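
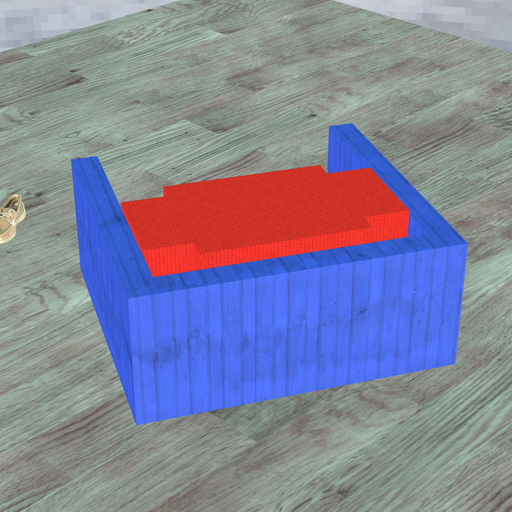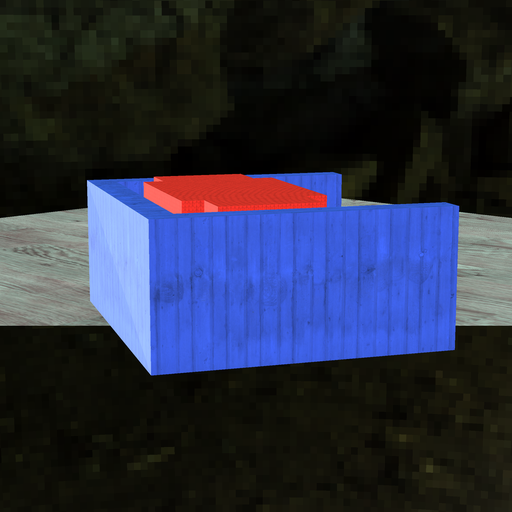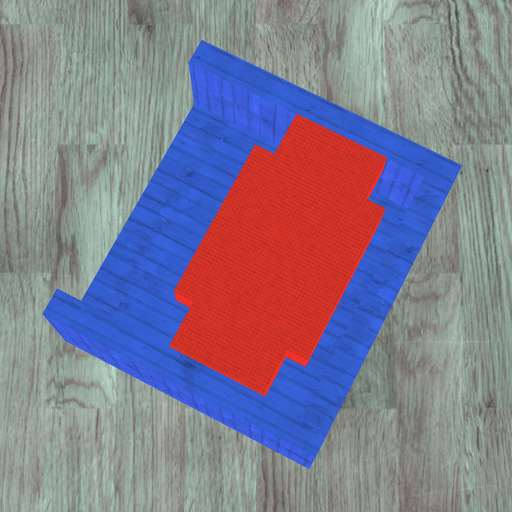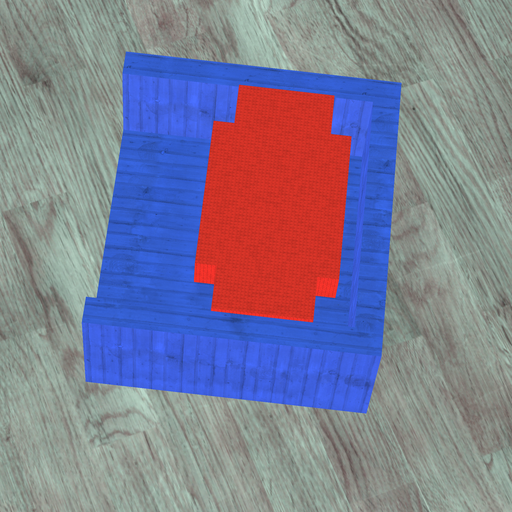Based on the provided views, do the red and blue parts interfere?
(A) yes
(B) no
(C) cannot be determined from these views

(B) no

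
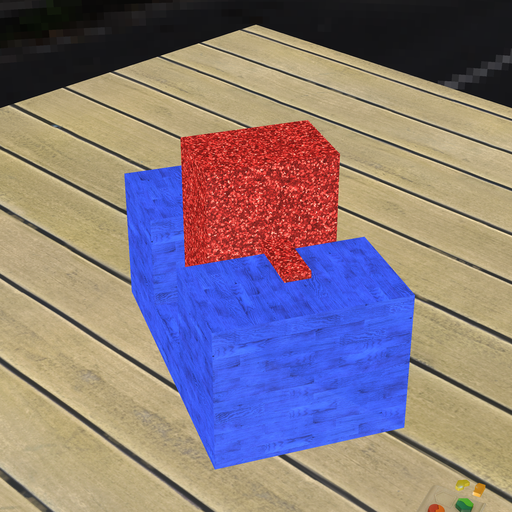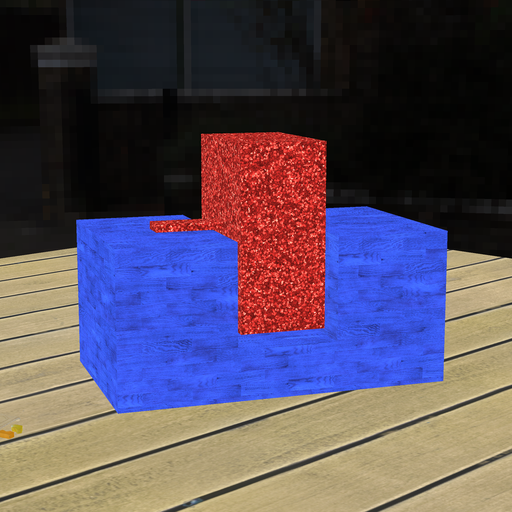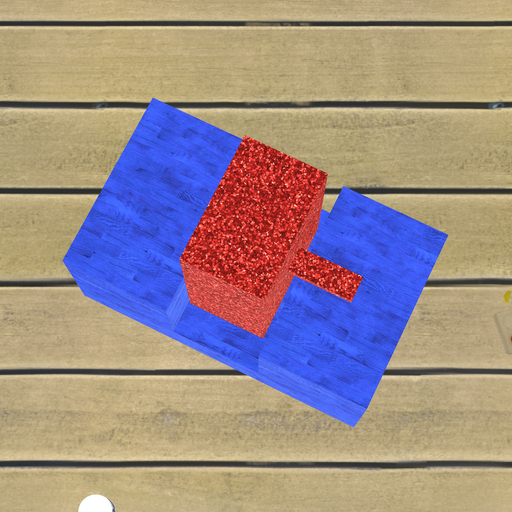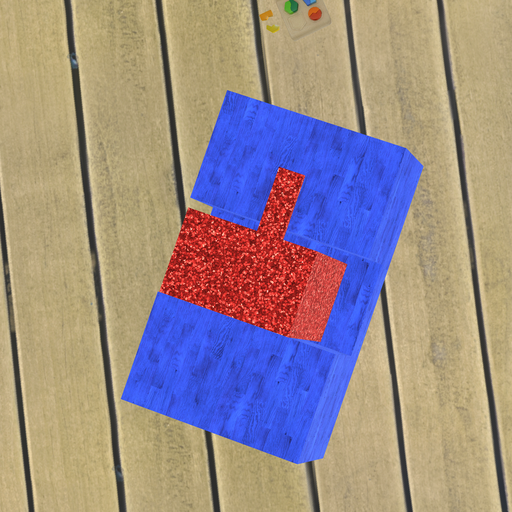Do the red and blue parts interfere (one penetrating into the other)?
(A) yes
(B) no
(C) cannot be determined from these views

(B) no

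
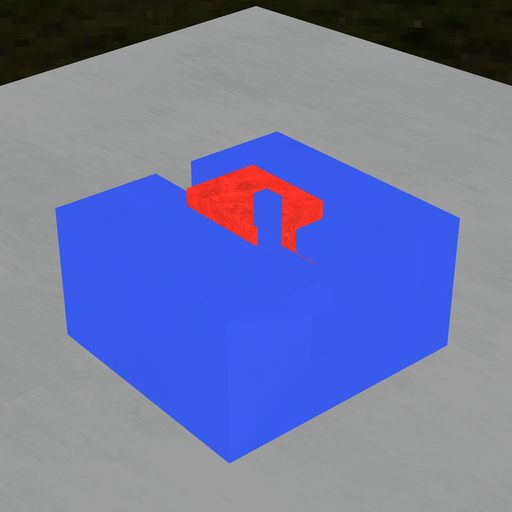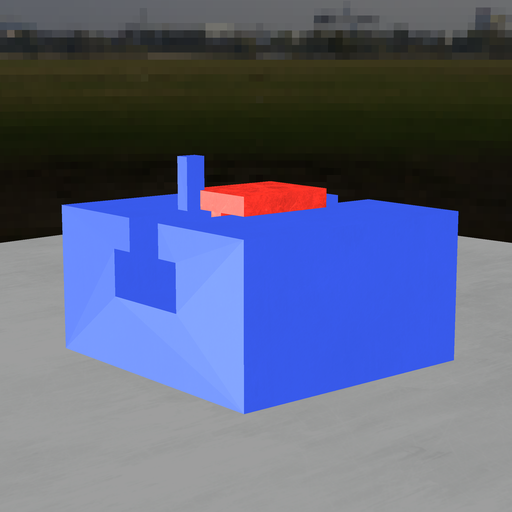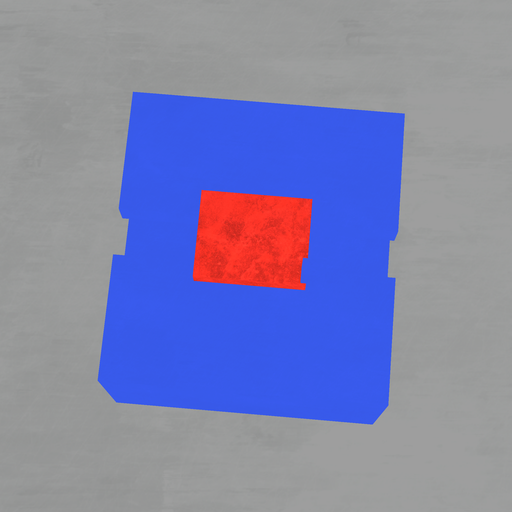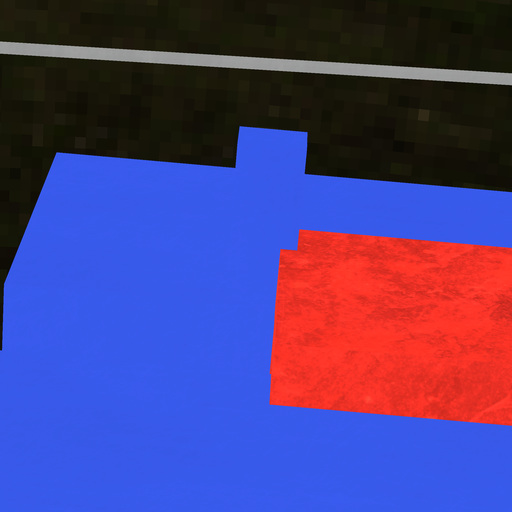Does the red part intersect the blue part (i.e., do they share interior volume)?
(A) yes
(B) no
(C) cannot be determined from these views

(A) yes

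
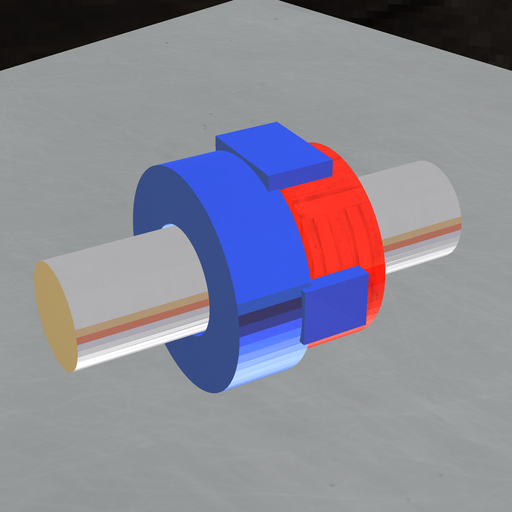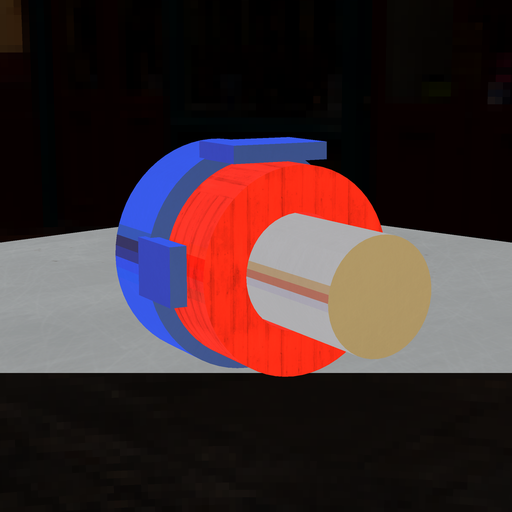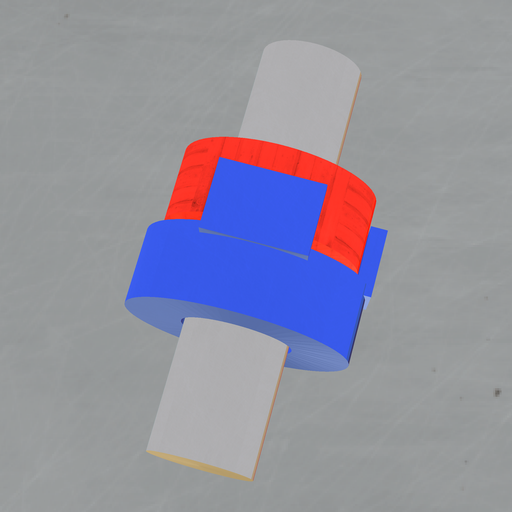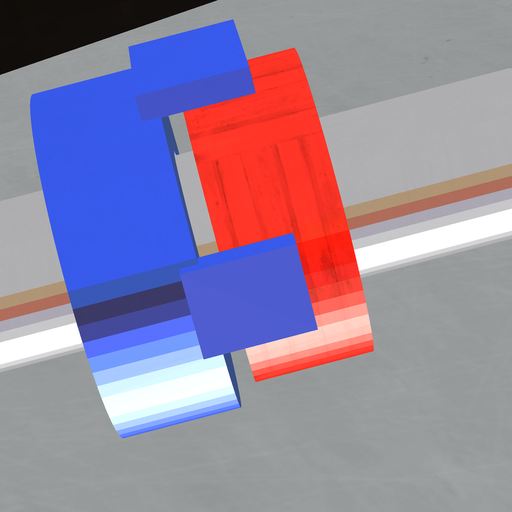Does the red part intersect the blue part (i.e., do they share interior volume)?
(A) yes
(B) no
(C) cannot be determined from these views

(B) no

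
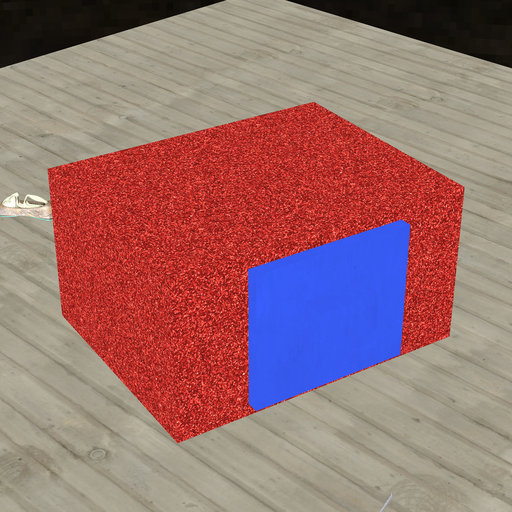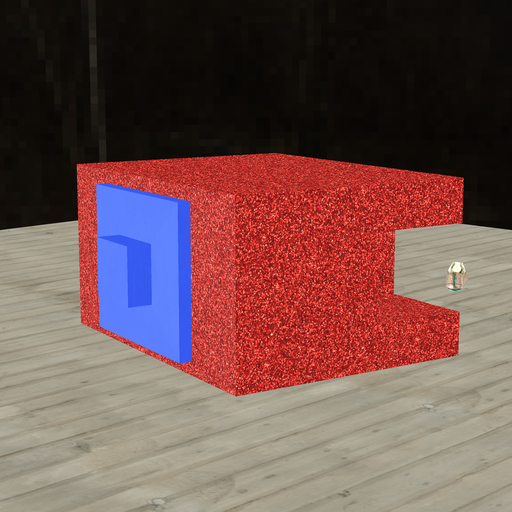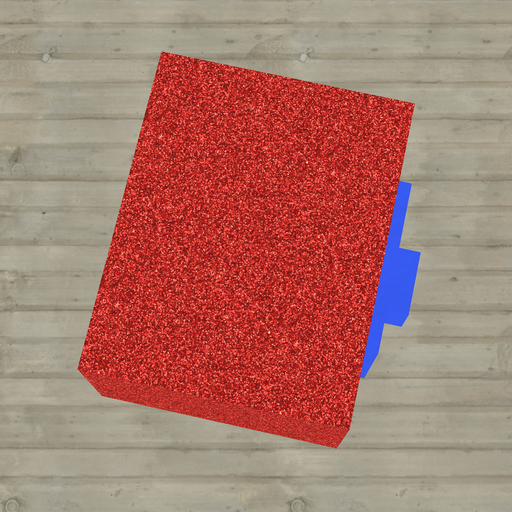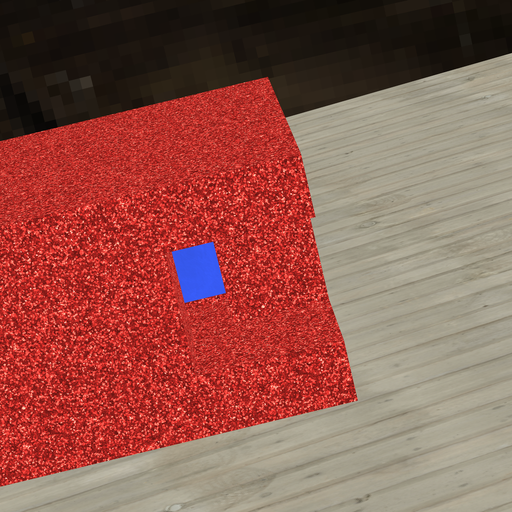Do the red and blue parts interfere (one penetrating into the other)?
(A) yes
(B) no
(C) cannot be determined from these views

(A) yes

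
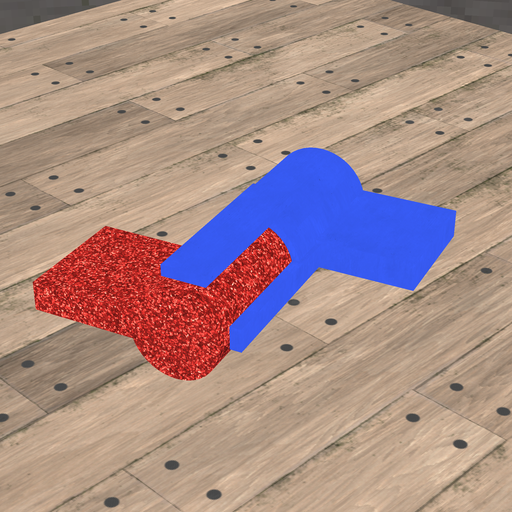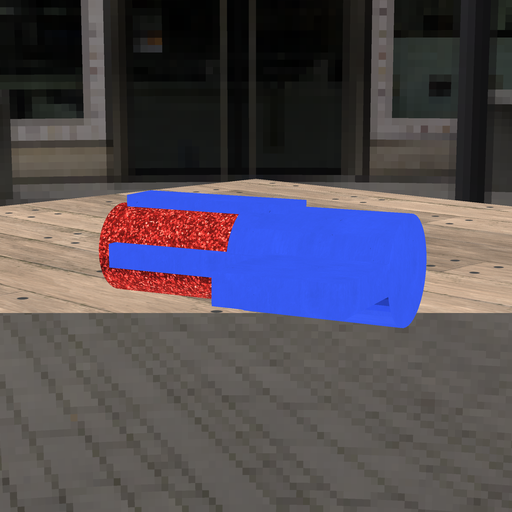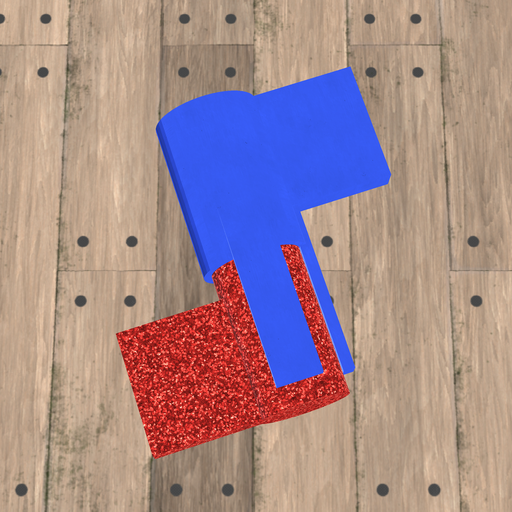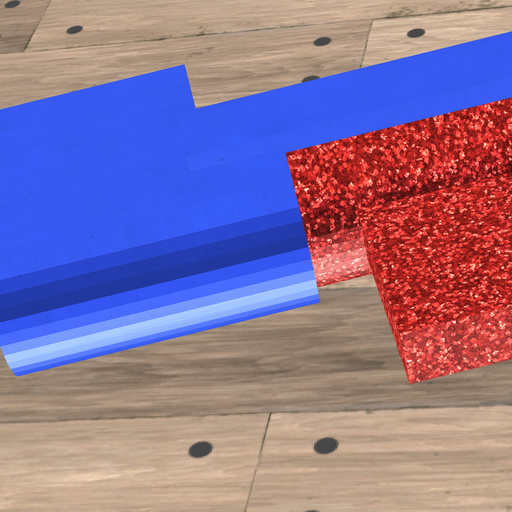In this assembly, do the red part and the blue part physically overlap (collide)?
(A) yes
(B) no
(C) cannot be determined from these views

(A) yes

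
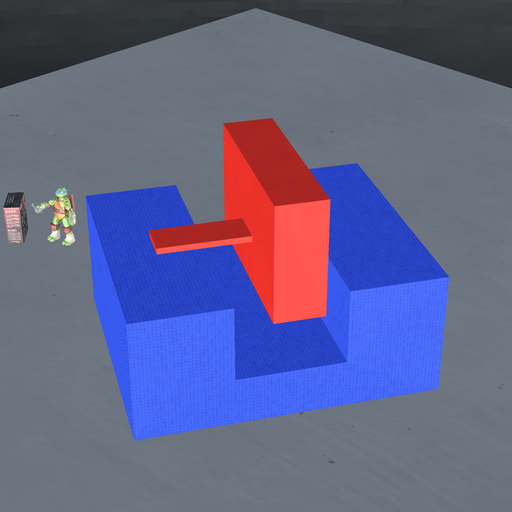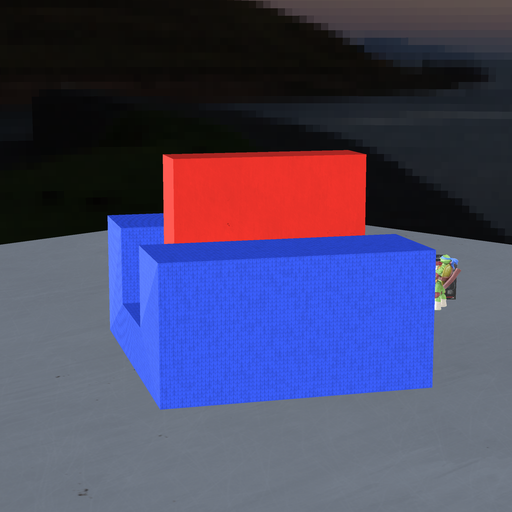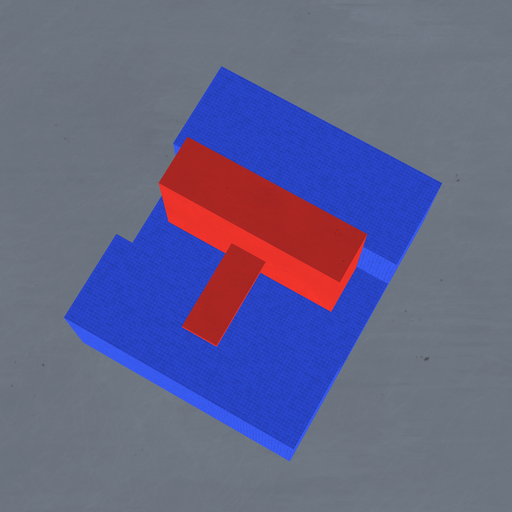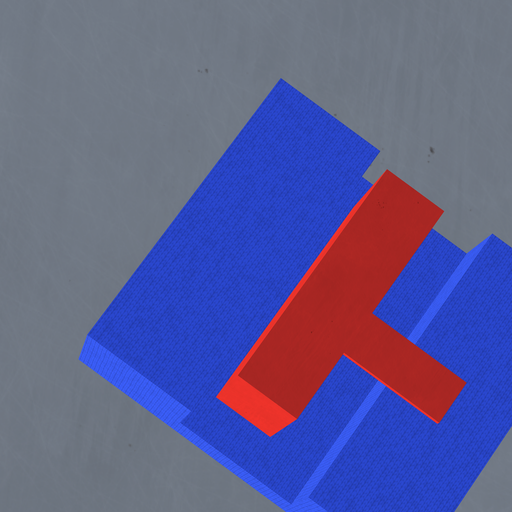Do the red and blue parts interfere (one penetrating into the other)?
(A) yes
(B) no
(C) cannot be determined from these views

(B) no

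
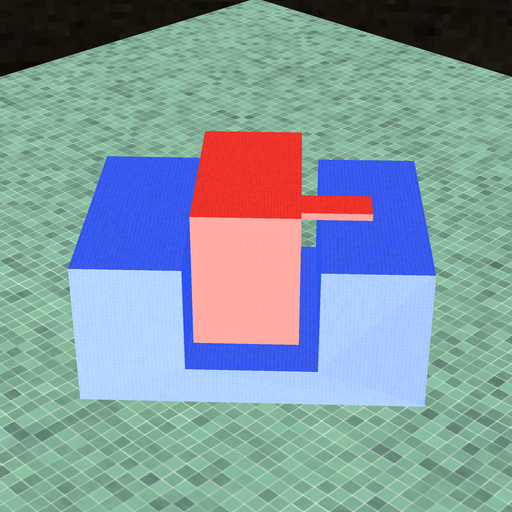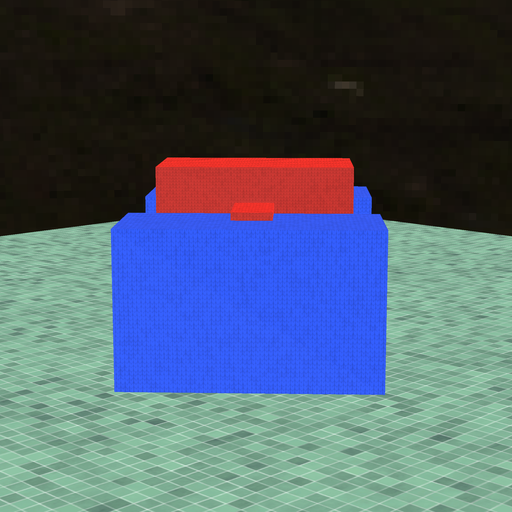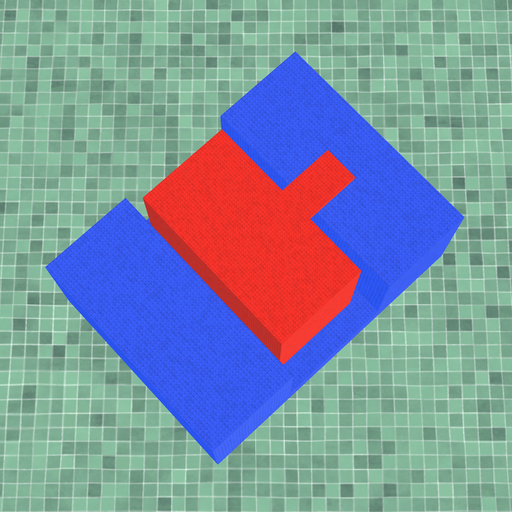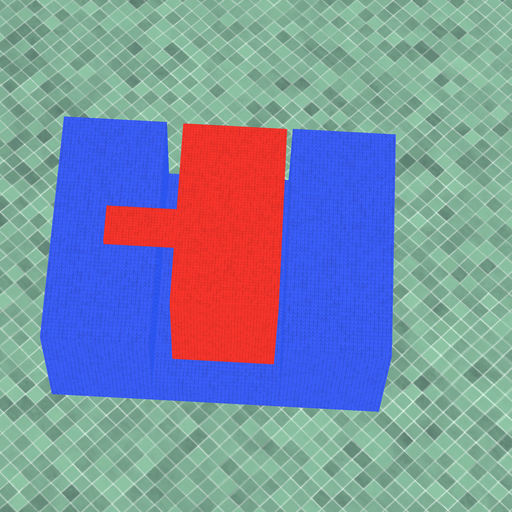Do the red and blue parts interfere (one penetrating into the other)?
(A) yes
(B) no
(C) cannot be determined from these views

(B) no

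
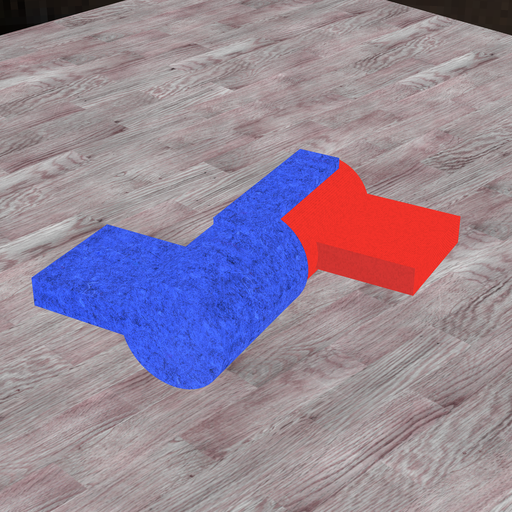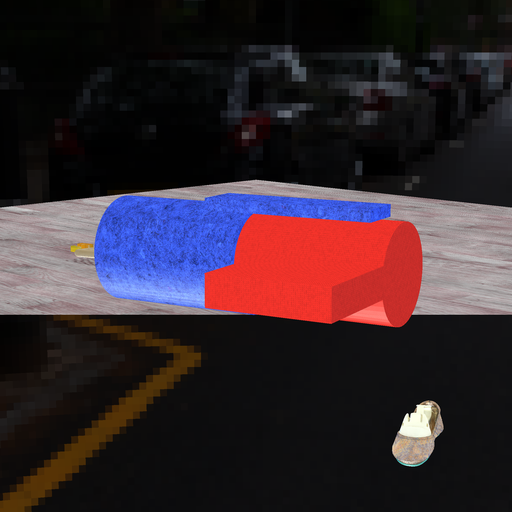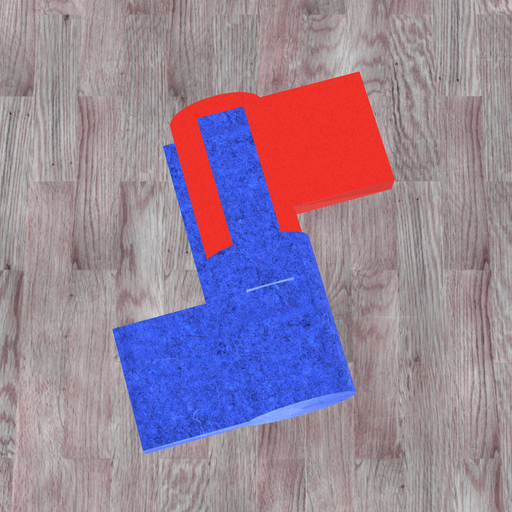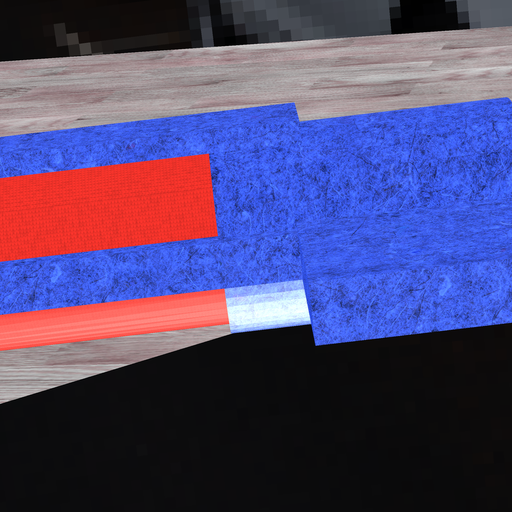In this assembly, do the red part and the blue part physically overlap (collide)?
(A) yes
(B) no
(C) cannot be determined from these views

(A) yes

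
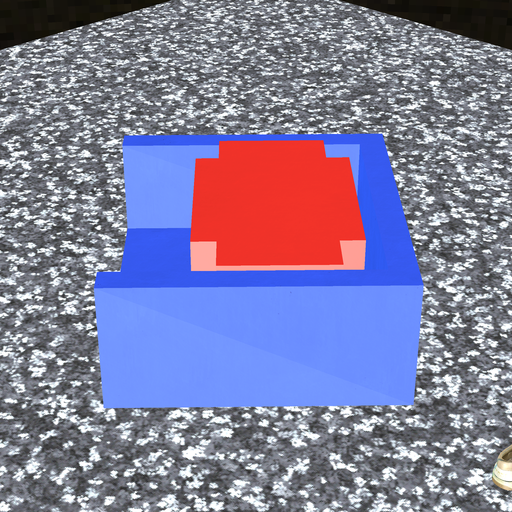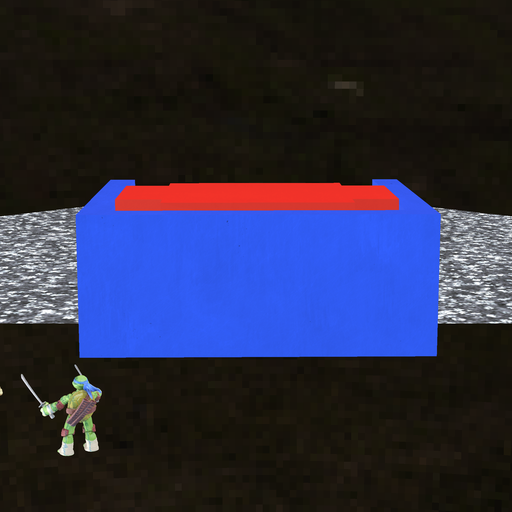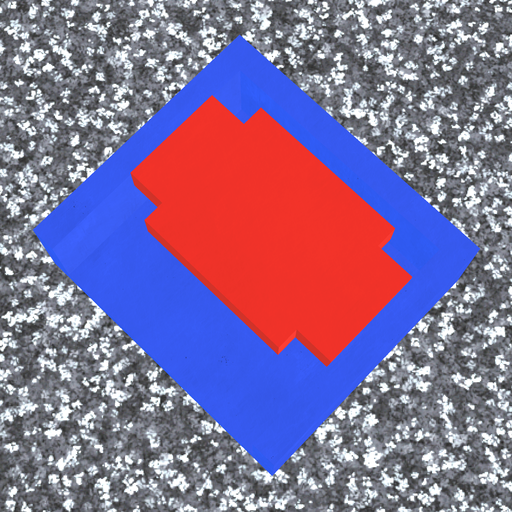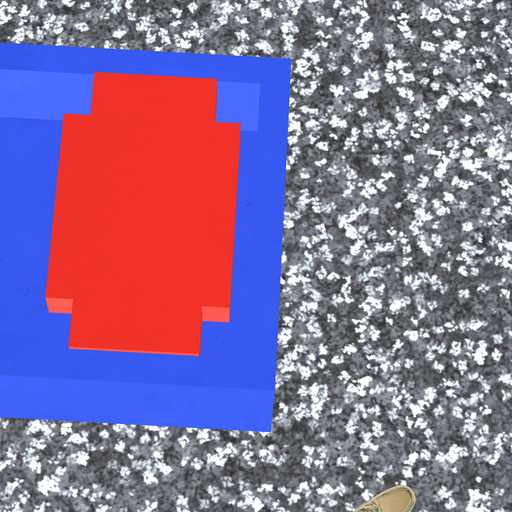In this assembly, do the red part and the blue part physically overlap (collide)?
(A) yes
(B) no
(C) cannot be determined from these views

(B) no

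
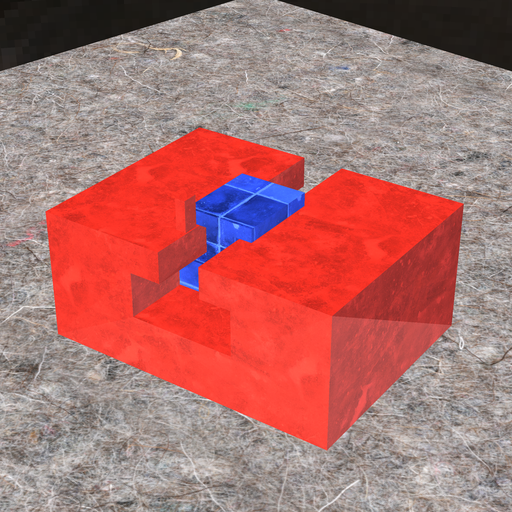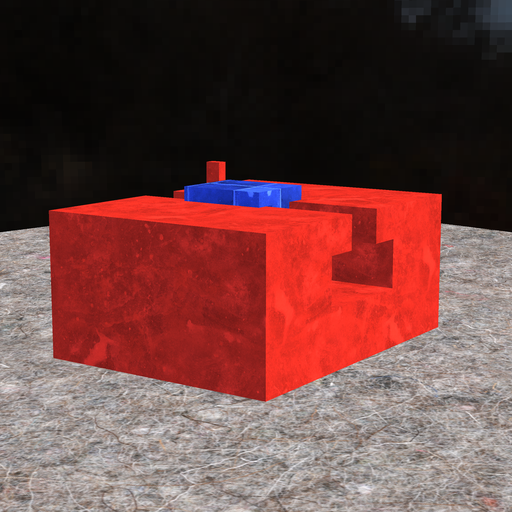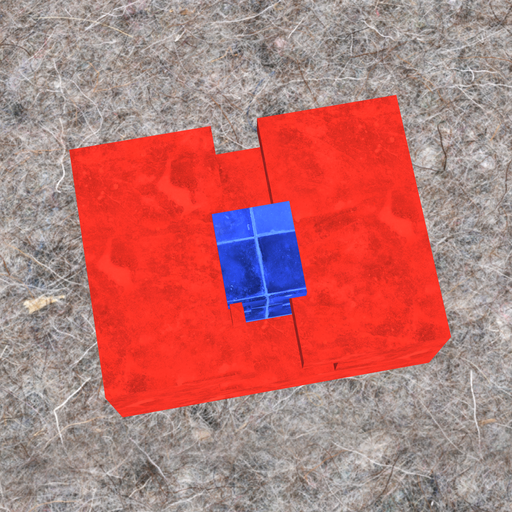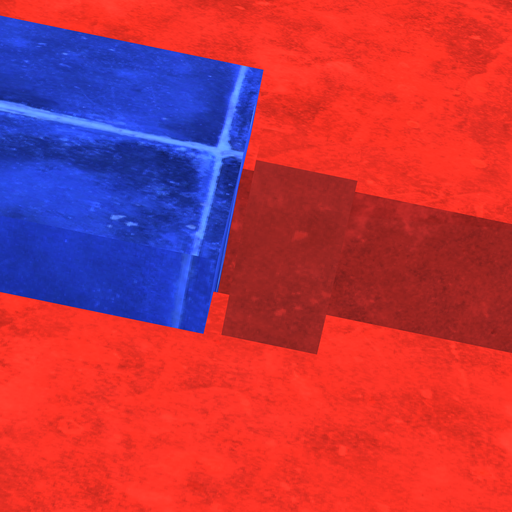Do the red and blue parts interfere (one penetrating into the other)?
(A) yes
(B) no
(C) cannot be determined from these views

(B) no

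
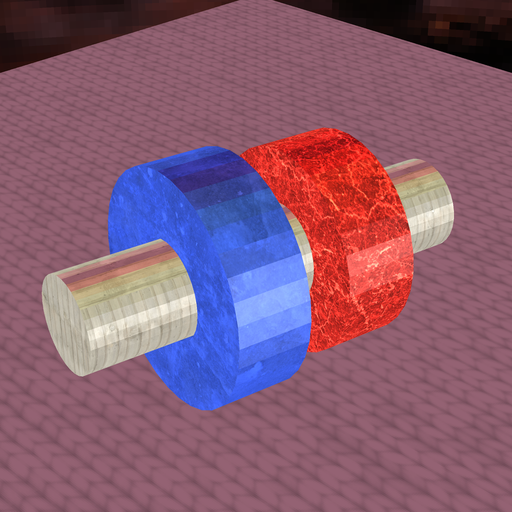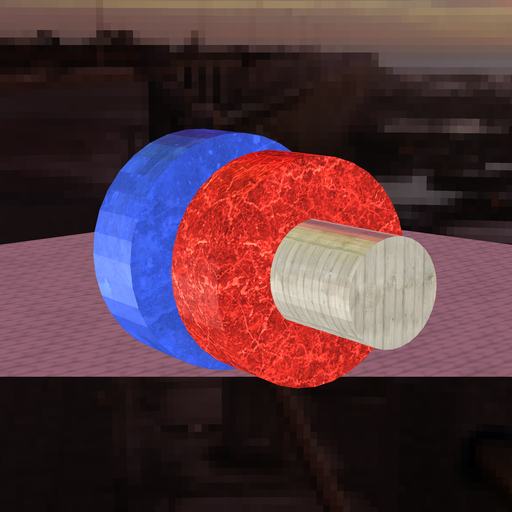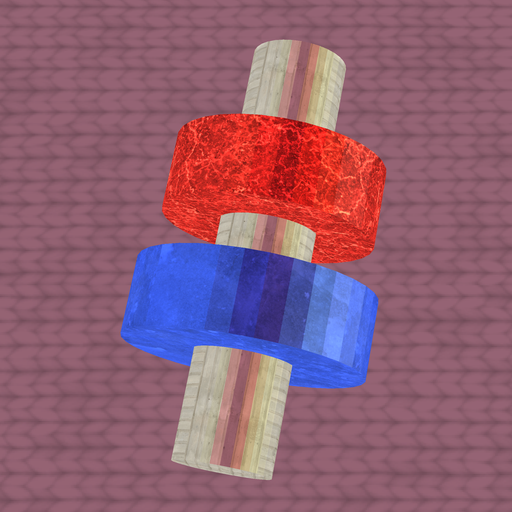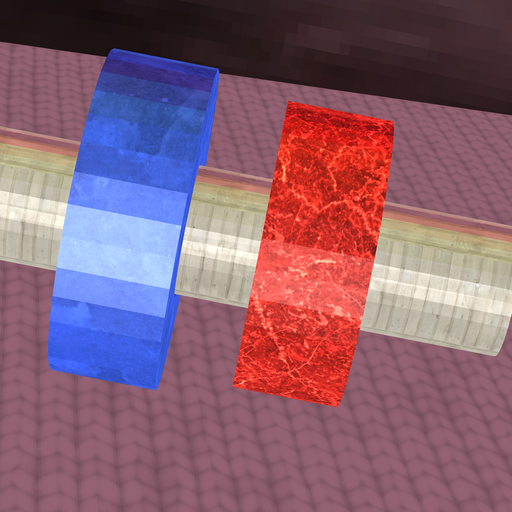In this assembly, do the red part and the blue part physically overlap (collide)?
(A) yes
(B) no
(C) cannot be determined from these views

(B) no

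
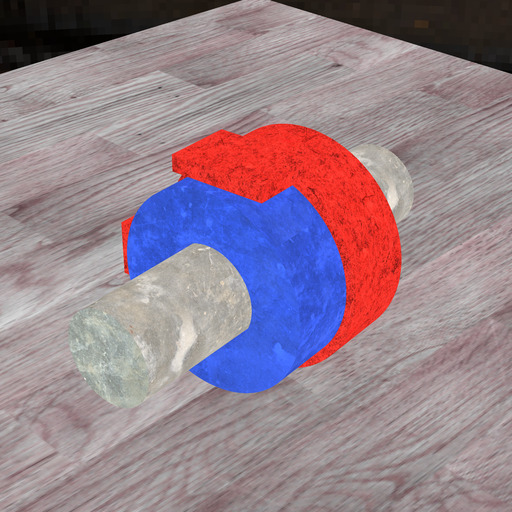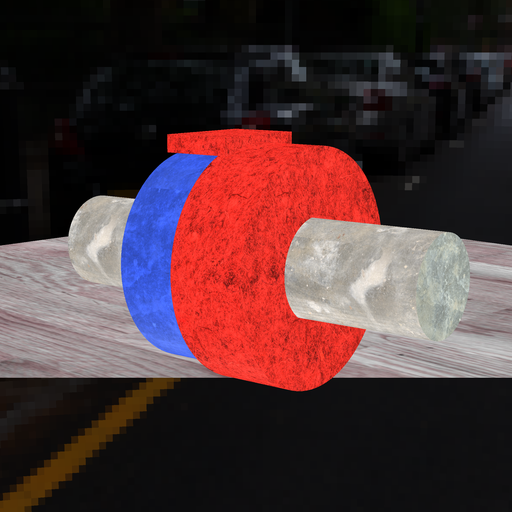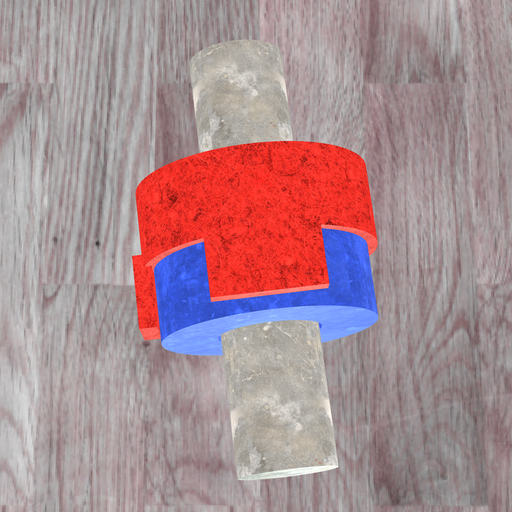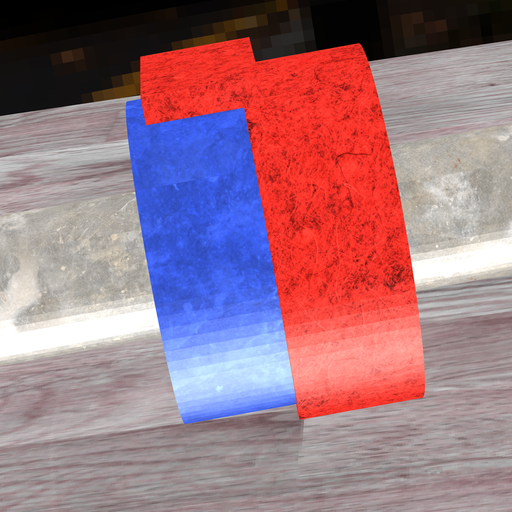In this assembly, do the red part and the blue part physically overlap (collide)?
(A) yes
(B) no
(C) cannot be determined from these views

(A) yes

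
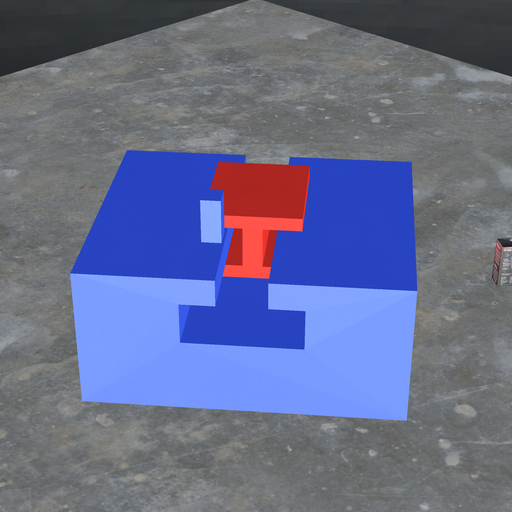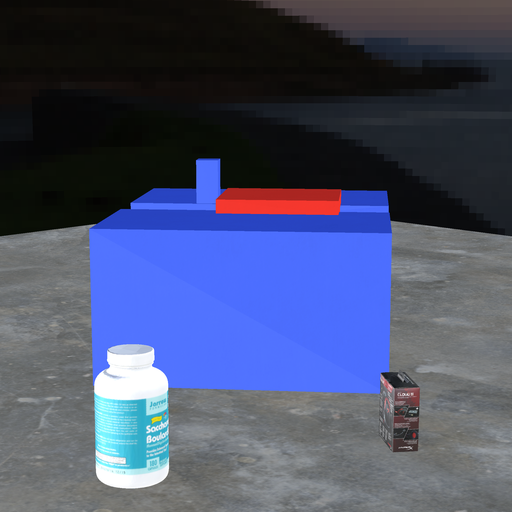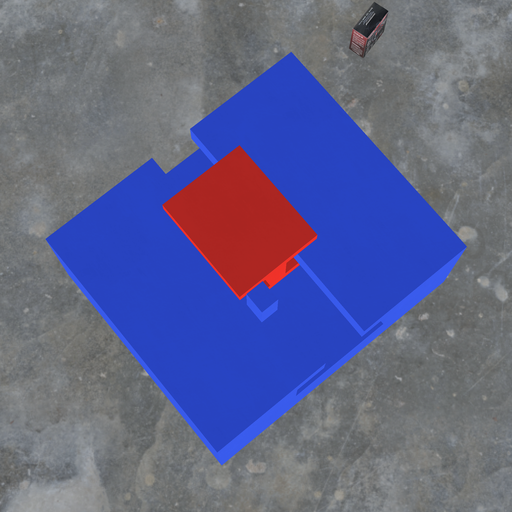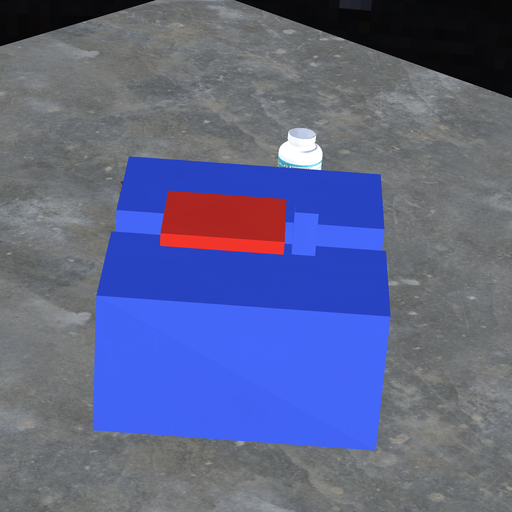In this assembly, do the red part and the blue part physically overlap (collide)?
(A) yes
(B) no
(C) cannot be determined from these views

(B) no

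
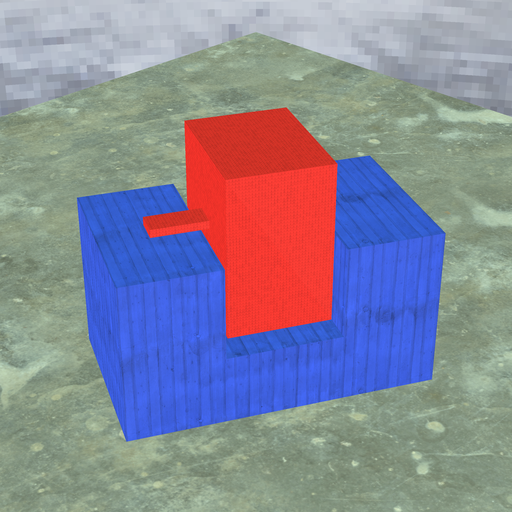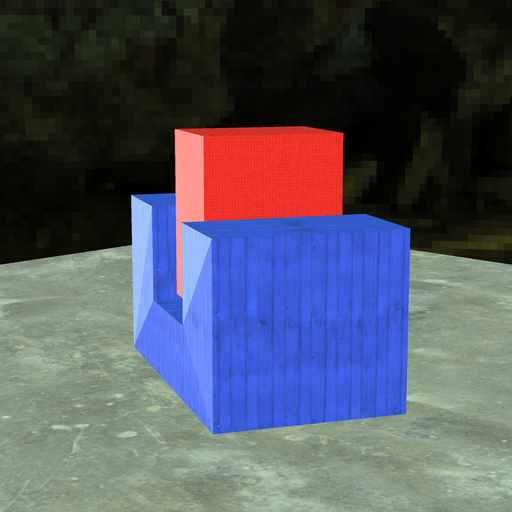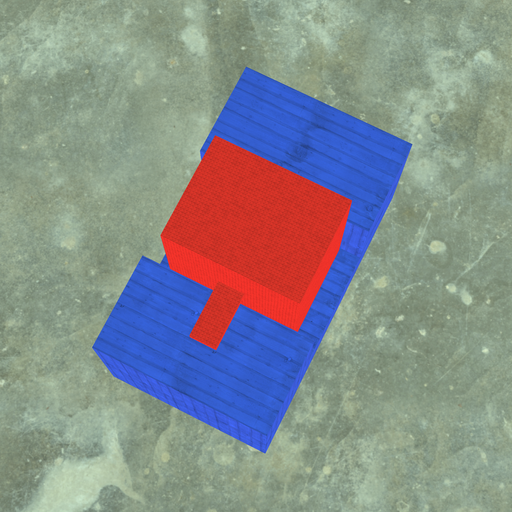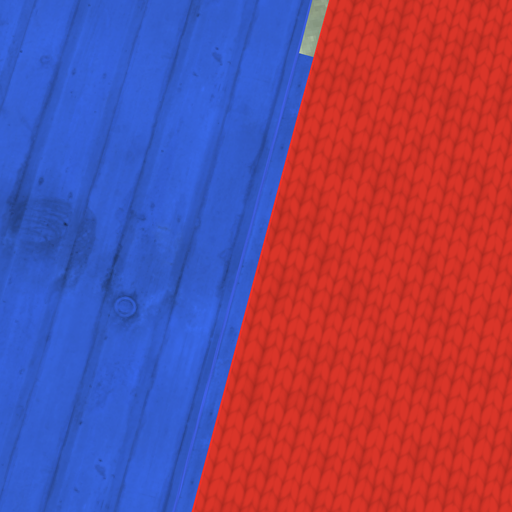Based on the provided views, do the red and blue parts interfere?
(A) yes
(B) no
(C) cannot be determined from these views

(B) no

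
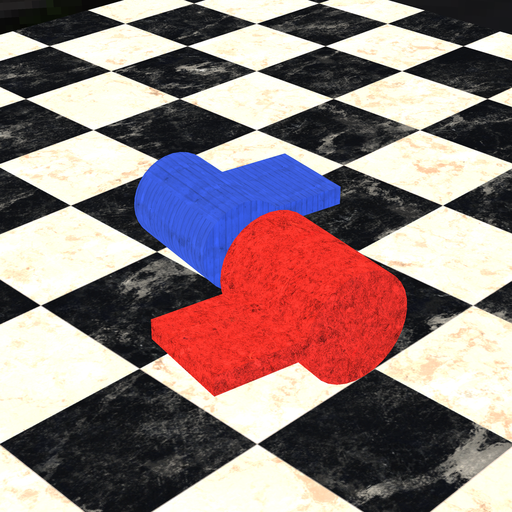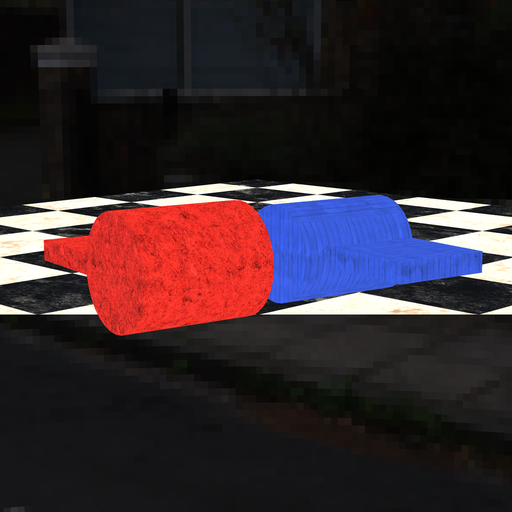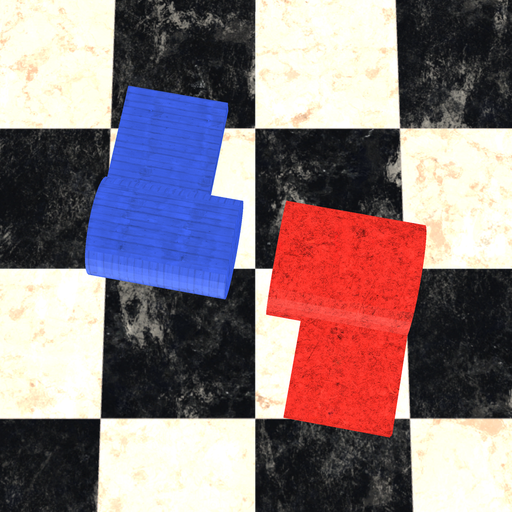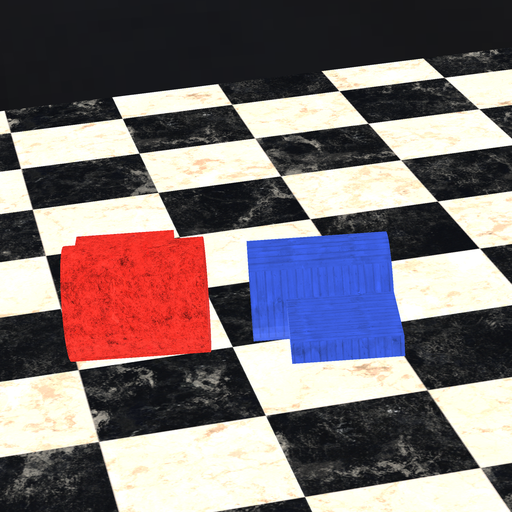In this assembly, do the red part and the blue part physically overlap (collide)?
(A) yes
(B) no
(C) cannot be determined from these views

(B) no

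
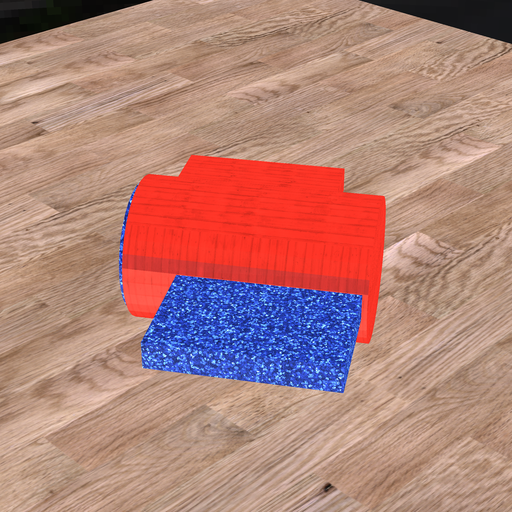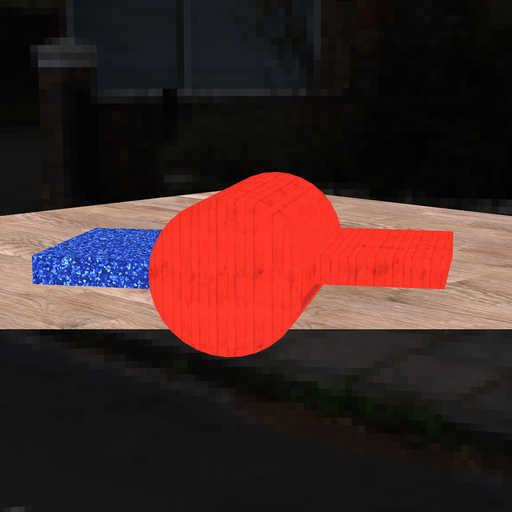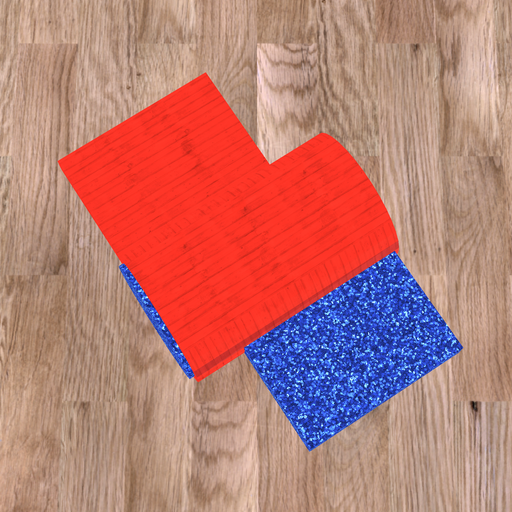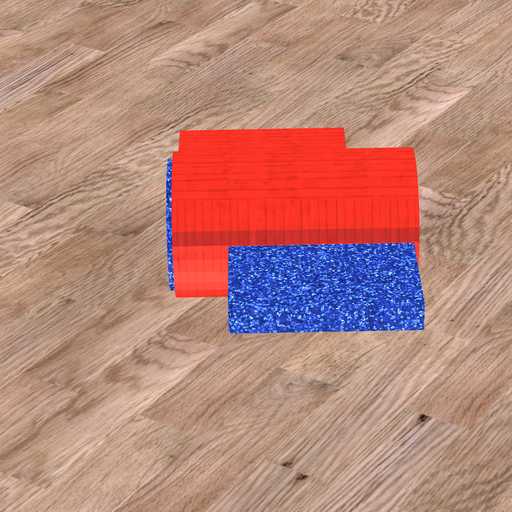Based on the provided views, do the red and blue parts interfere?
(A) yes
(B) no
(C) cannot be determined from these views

(A) yes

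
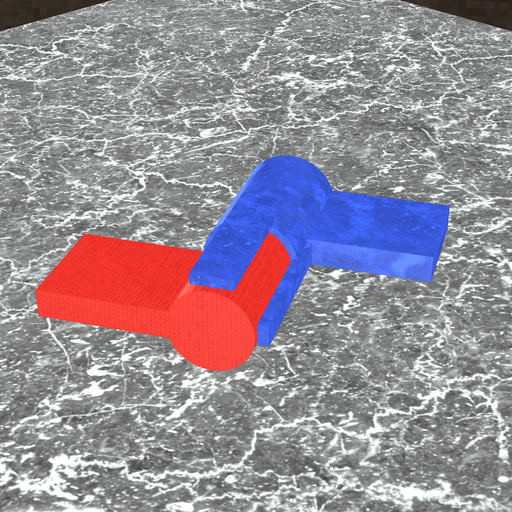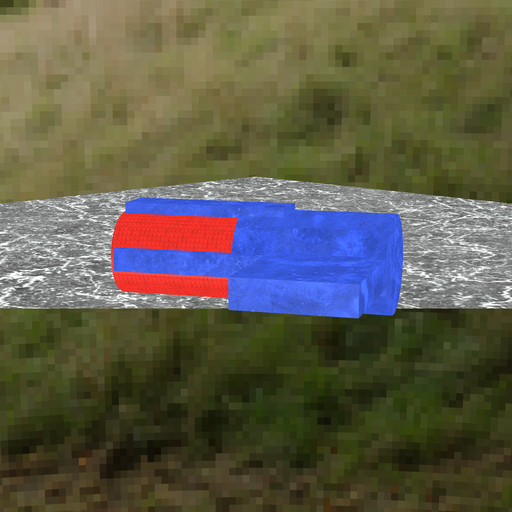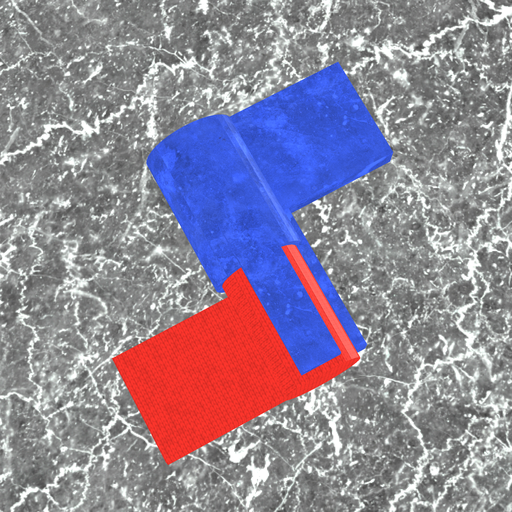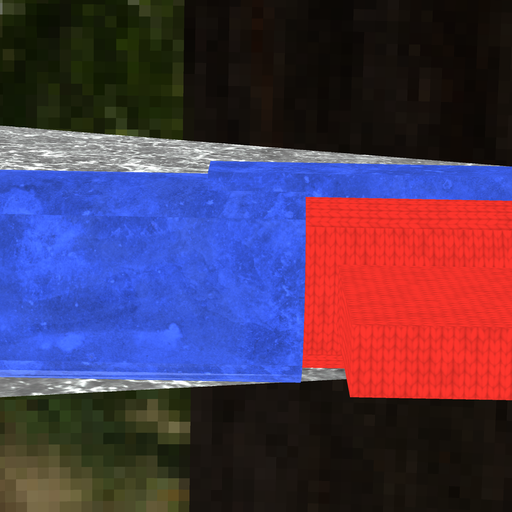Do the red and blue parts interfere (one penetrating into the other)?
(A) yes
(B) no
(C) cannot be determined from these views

(A) yes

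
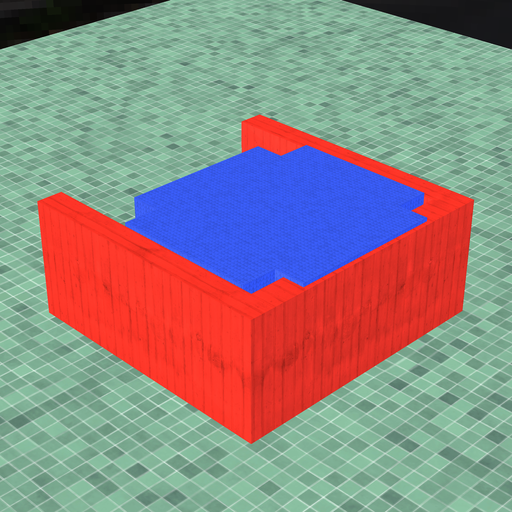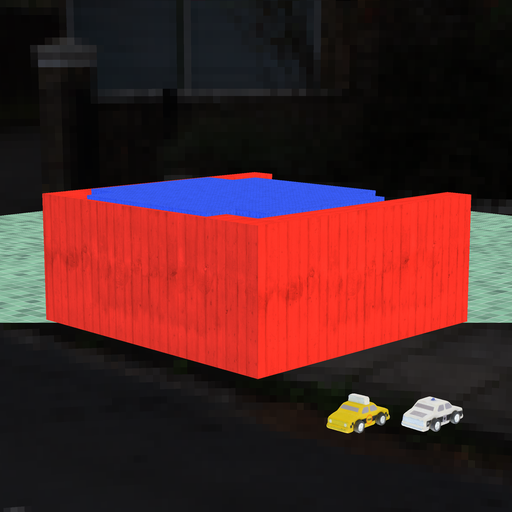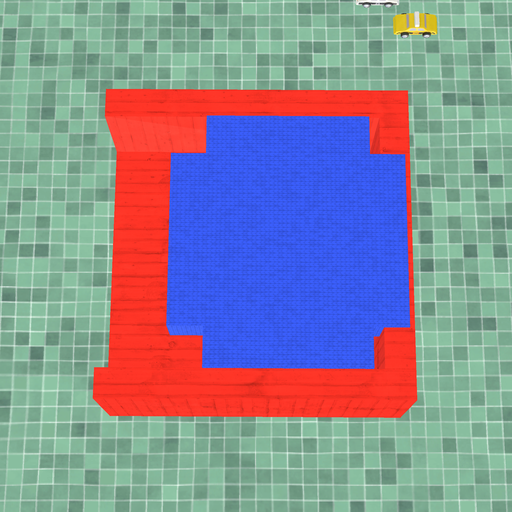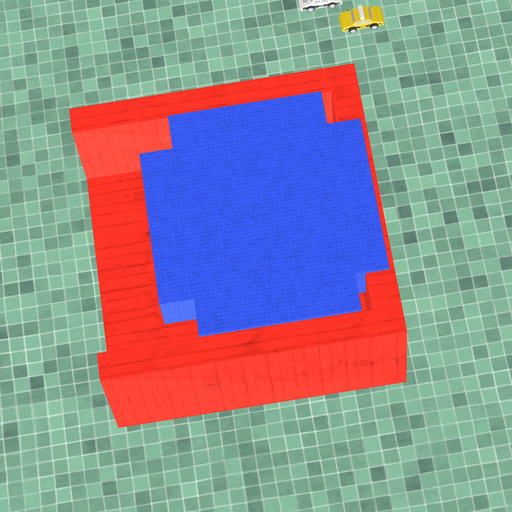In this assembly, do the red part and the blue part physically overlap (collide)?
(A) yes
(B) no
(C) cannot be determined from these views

(A) yes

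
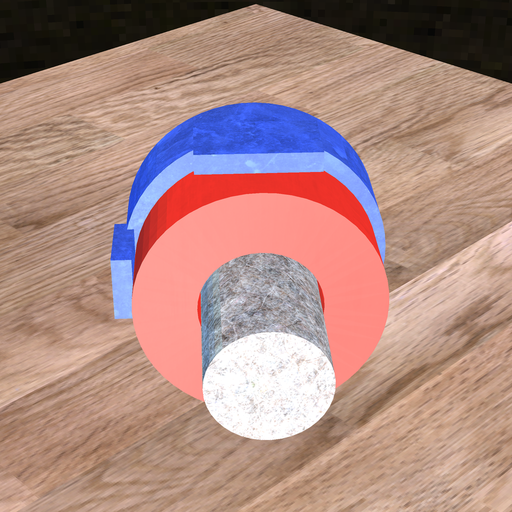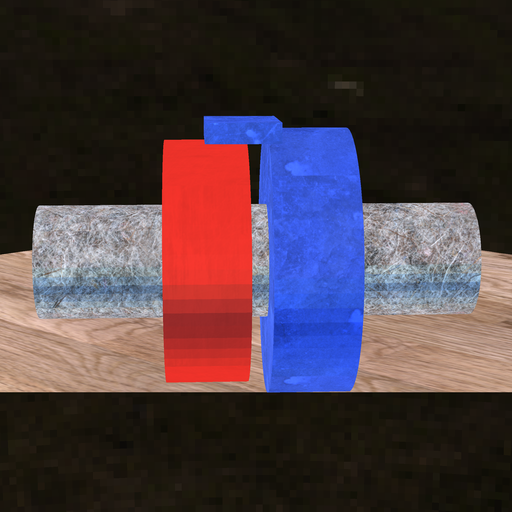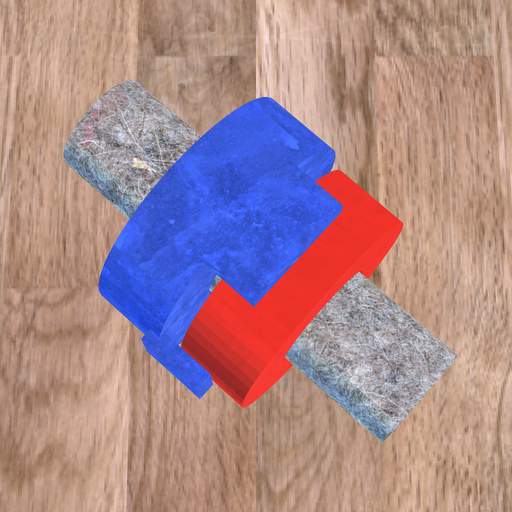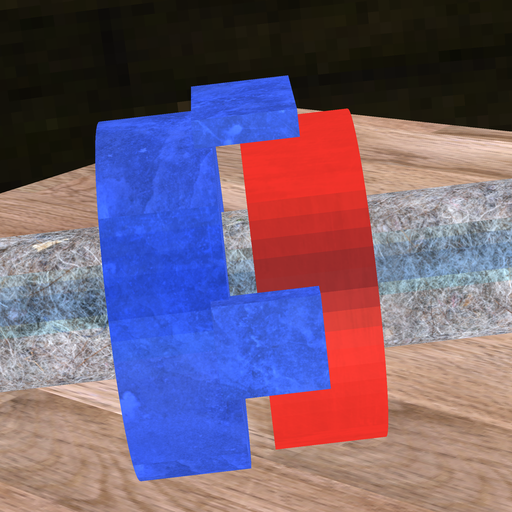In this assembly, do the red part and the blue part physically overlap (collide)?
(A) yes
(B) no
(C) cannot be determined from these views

(B) no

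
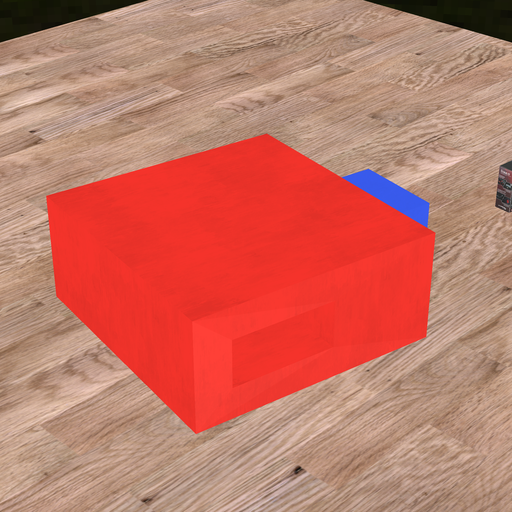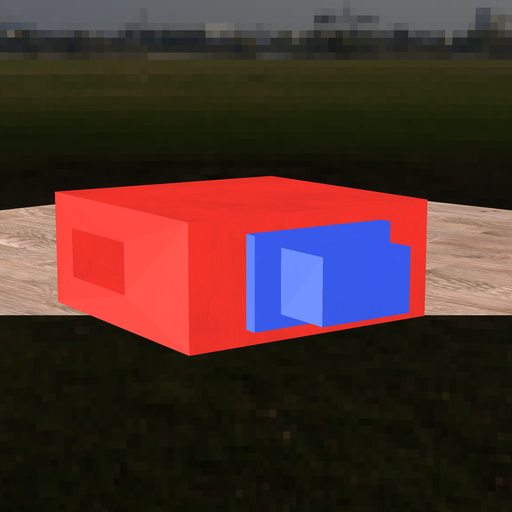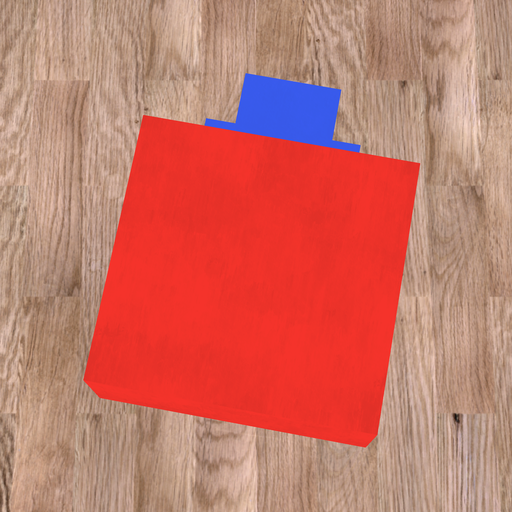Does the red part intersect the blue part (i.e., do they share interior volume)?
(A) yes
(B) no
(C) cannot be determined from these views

(C) cannot be determined from these views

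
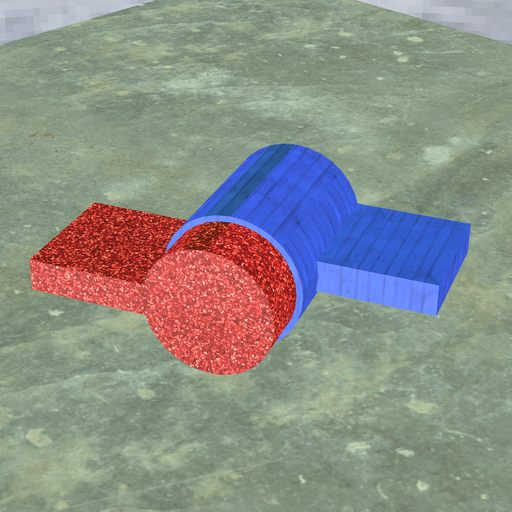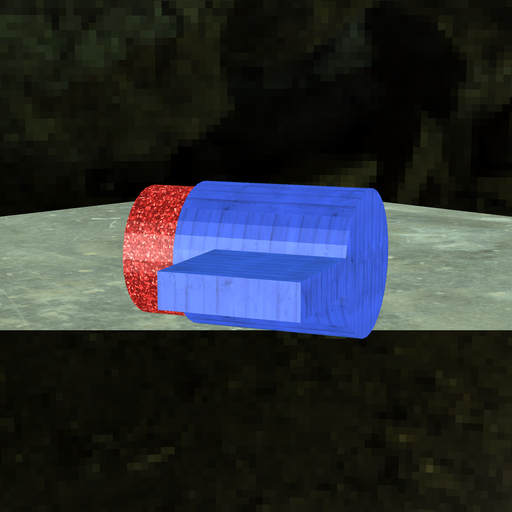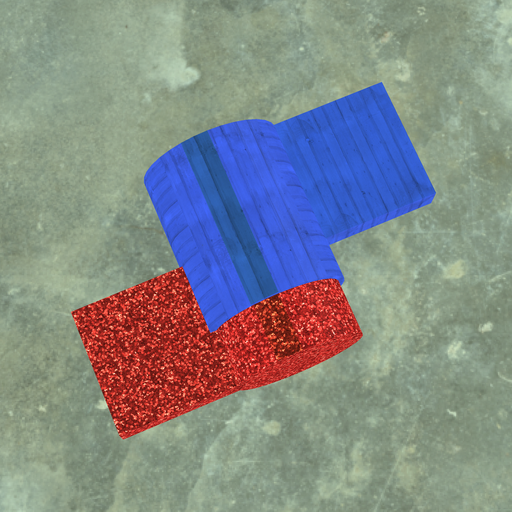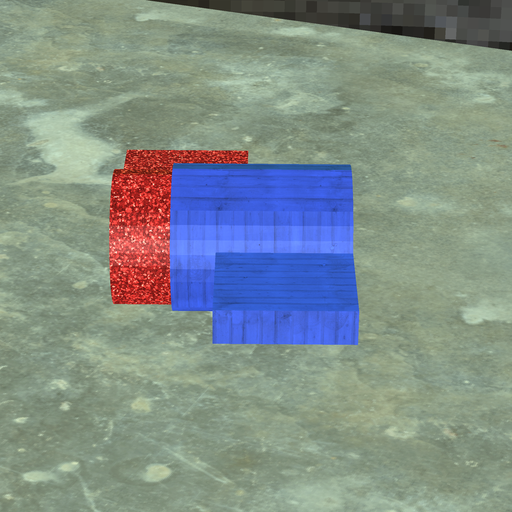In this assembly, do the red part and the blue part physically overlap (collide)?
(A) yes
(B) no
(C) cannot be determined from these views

(A) yes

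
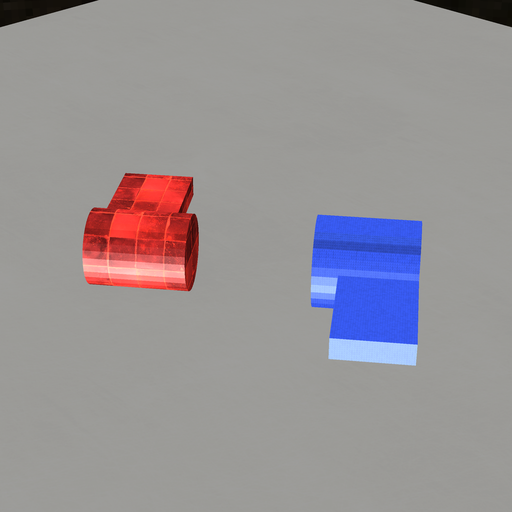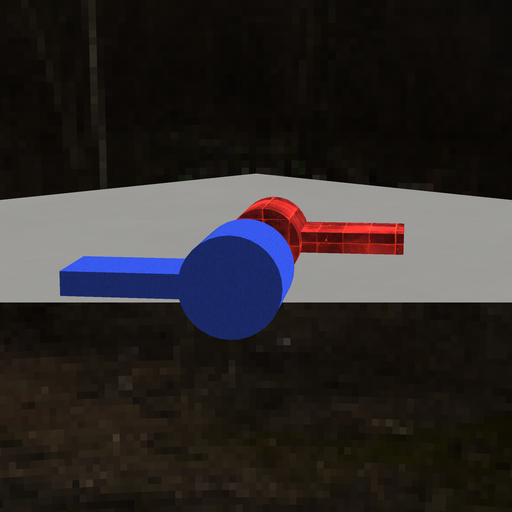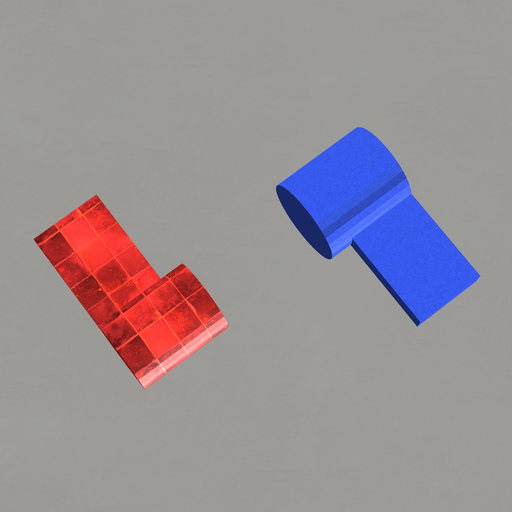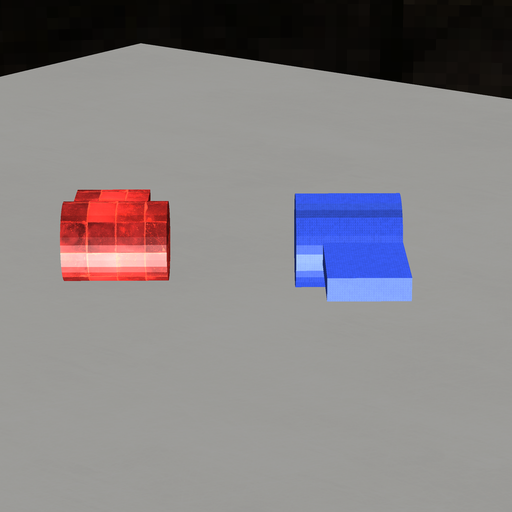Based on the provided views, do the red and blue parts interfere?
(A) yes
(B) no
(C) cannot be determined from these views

(B) no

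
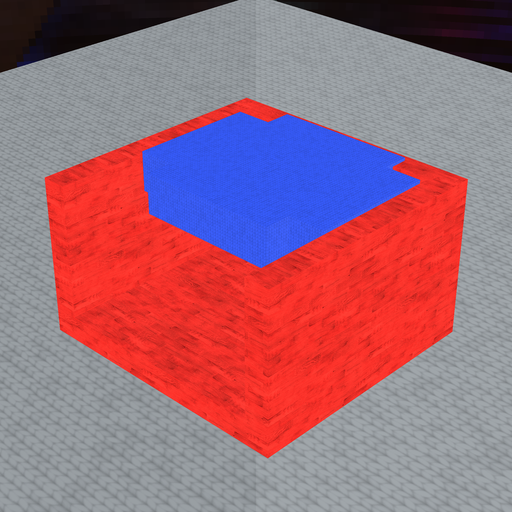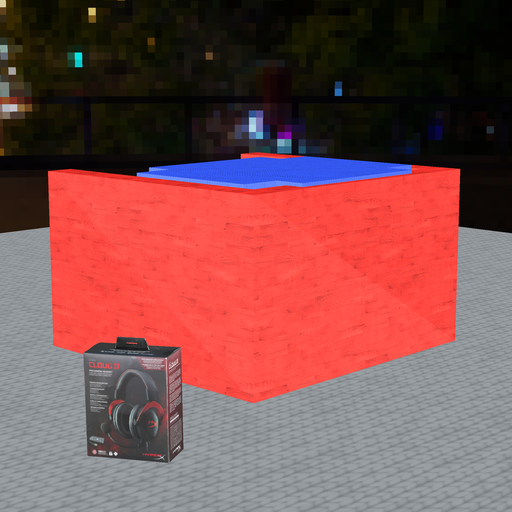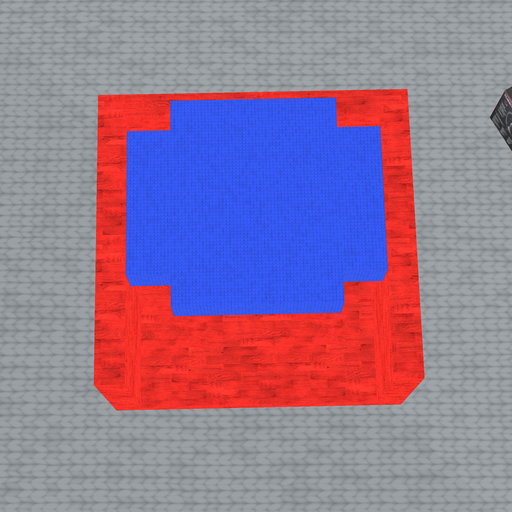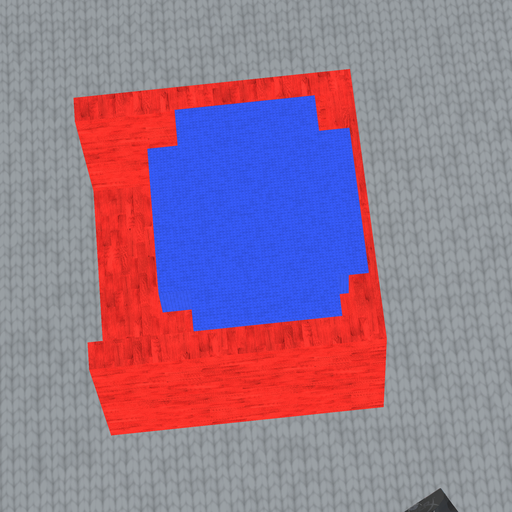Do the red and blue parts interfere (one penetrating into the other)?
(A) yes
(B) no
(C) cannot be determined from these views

(A) yes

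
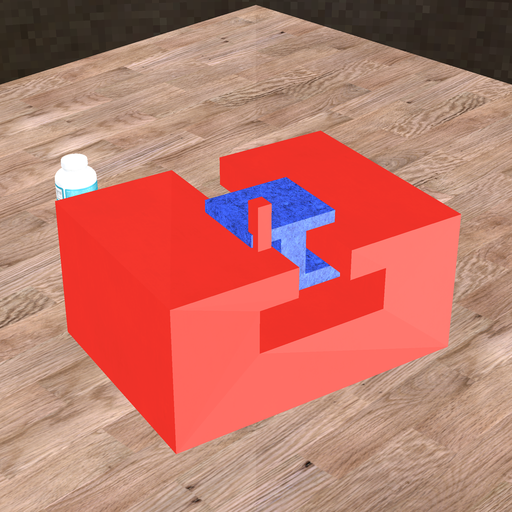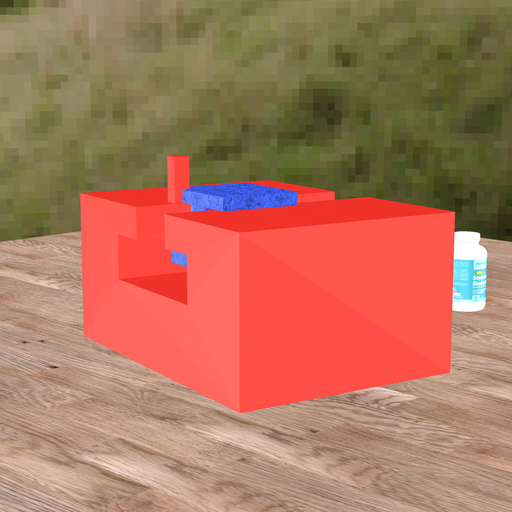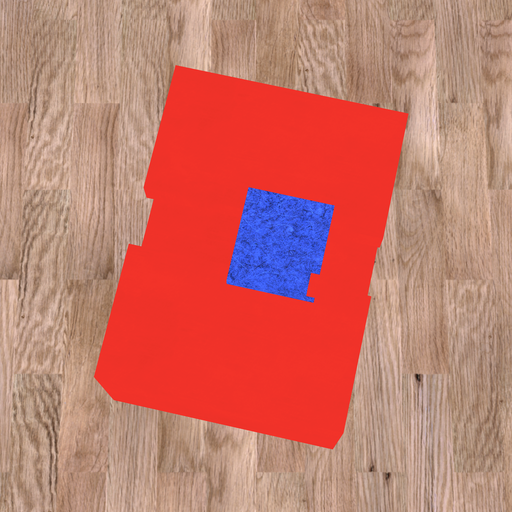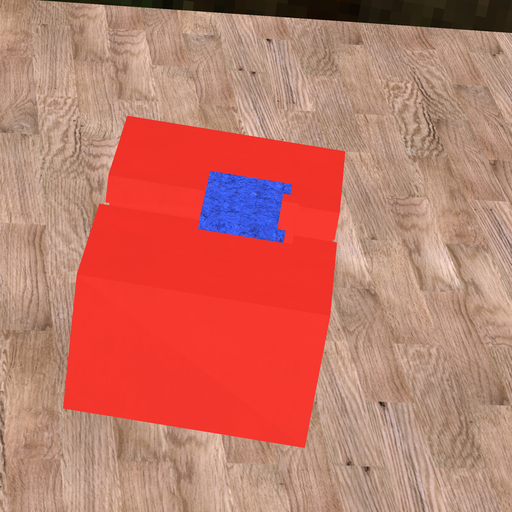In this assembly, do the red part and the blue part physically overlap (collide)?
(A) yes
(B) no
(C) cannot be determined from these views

(A) yes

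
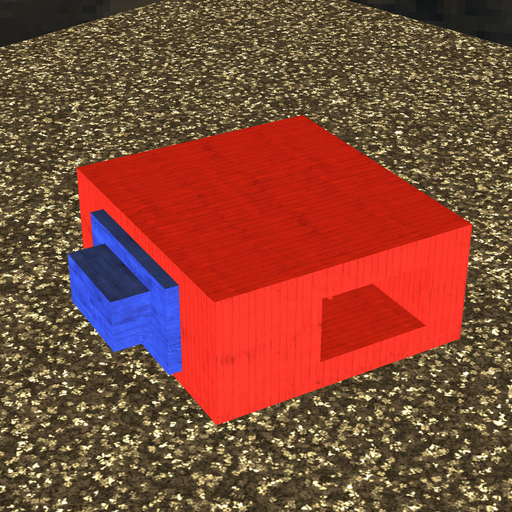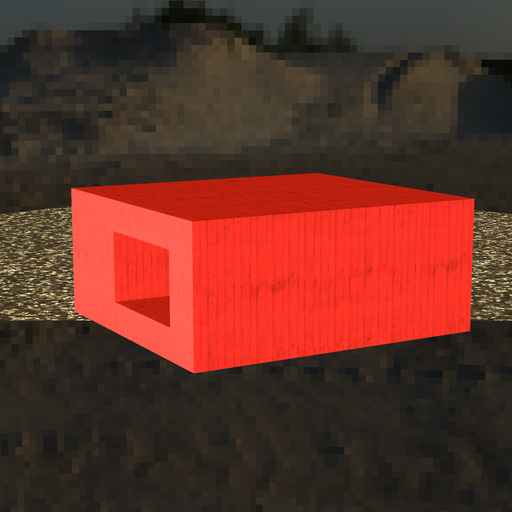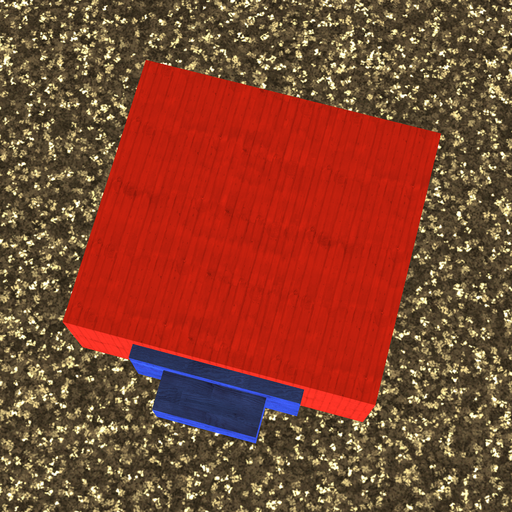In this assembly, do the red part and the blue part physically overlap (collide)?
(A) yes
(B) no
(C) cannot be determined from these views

(C) cannot be determined from these views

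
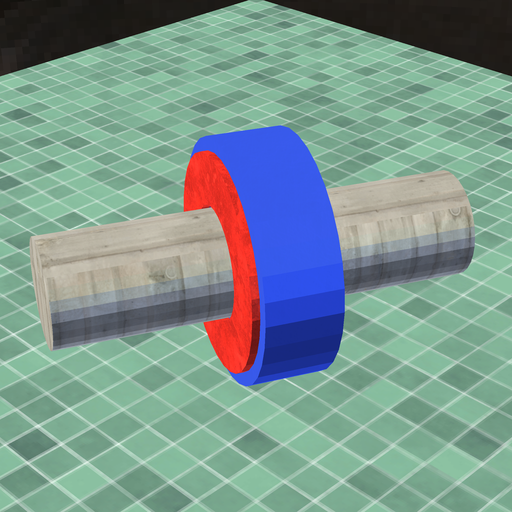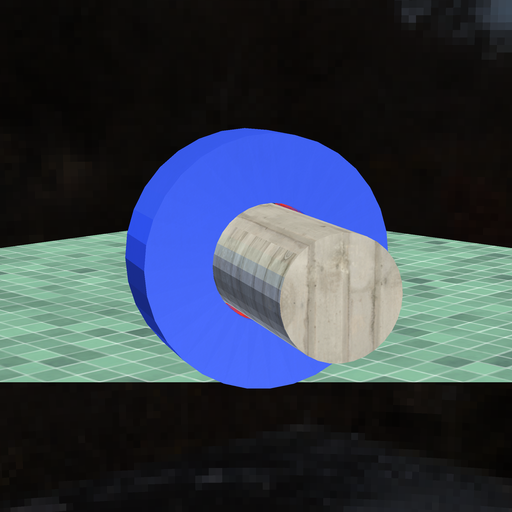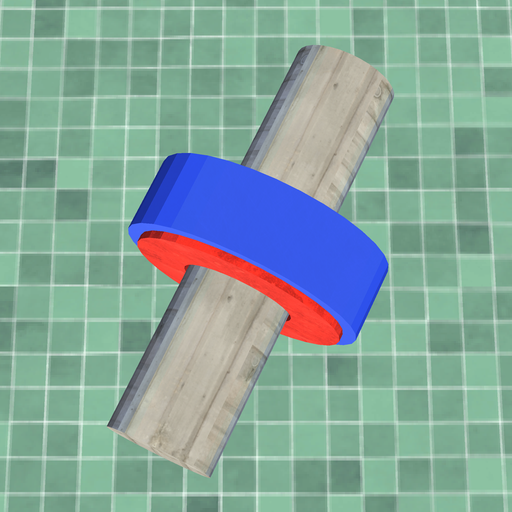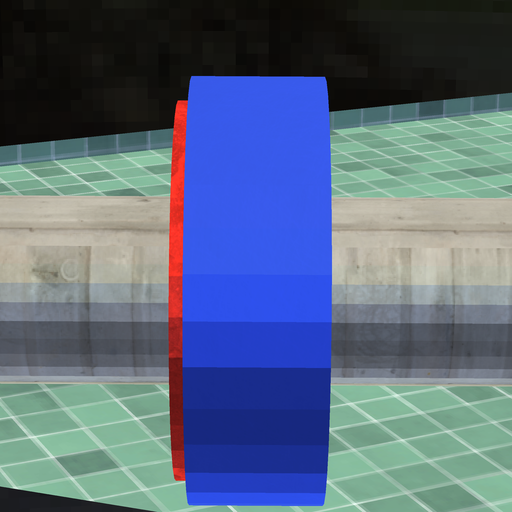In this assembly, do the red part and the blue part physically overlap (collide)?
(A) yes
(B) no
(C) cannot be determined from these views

(A) yes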